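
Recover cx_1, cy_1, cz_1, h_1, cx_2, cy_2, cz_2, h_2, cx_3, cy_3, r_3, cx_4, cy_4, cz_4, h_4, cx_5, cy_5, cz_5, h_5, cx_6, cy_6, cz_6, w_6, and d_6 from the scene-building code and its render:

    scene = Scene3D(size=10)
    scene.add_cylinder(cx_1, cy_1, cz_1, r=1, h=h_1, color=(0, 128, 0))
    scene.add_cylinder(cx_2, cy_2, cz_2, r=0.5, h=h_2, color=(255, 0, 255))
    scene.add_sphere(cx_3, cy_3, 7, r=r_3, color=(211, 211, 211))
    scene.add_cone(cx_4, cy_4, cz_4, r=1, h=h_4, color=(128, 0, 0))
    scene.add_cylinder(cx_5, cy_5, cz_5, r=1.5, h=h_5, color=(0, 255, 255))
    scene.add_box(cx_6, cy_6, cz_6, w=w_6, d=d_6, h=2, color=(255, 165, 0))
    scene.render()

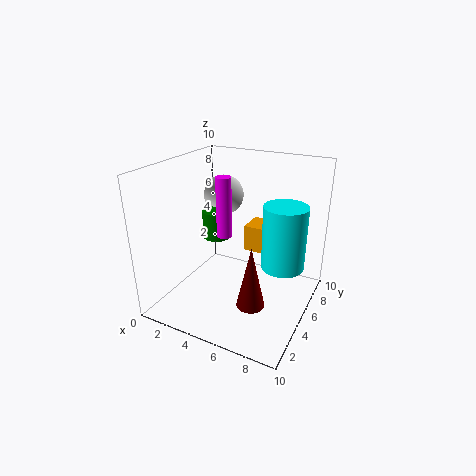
cx_1 = 3, cy_1 = 5.5, cz_1 = 4.5, h_1 = 2, cx_2 = 4.5, cy_2 = 4, cz_2 = 5.5, h_2 = 4, cx_3 = 2.5, cy_3 = 7.5, r_3 = 1.5, cx_4 = 6.5, cy_4 = 4, cz_4 = 0.5, h_4 = 4.5, cx_5 = 8, cy_5 = 6, cz_5 = 3, h_5 = 4.5, cx_6 = 4.5, cy_6 = 7, cz_6 = 3, w_6 = 1.5, d_6 = 2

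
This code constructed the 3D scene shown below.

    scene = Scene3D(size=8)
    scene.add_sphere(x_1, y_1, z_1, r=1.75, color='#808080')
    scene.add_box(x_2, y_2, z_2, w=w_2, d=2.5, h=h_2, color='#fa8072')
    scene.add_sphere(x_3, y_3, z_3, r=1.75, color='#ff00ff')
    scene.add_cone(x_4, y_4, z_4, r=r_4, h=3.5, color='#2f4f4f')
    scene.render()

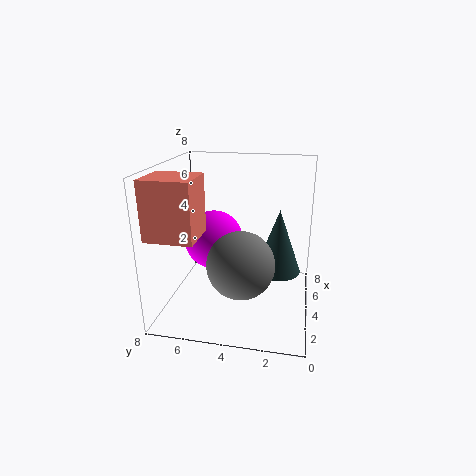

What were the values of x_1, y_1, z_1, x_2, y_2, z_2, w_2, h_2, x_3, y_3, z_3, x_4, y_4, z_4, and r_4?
x_1 = 2.25
y_1 = 3.5
z_1 = 3.25
x_2 = 0.75
y_2 = 5.5
z_2 = 4.75
w_2 = 2.25
h_2 = 3
x_3 = 5.25
y_3 = 5.75
z_3 = 3.25
x_4 = 4
y_4 = 1.75
z_4 = 2.25
r_4 = 1.25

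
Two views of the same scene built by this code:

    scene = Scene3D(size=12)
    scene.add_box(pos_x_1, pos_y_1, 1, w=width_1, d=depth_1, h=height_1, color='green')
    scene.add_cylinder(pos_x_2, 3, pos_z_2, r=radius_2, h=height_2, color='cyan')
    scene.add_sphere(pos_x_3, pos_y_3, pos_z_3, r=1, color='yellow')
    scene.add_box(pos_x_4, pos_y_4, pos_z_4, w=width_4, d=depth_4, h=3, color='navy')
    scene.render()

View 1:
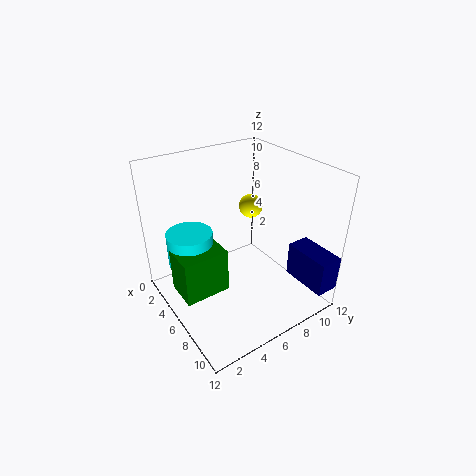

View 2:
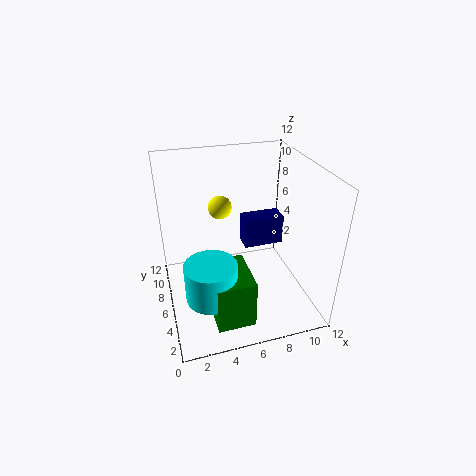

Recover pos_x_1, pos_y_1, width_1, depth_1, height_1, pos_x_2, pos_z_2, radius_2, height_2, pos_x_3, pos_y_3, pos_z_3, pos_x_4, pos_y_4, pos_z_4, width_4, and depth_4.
pos_x_1 = 3; pos_y_1 = 1; width_1 = 3; depth_1 = 4; height_1 = 4; pos_x_2 = 3; pos_z_2 = 3; radius_2 = 2; height_2 = 3; pos_x_3 = 5; pos_y_3 = 8; pos_z_3 = 8; pos_x_4 = 8; pos_y_4 = 10; pos_z_4 = 2; width_4 = 4; depth_4 = 2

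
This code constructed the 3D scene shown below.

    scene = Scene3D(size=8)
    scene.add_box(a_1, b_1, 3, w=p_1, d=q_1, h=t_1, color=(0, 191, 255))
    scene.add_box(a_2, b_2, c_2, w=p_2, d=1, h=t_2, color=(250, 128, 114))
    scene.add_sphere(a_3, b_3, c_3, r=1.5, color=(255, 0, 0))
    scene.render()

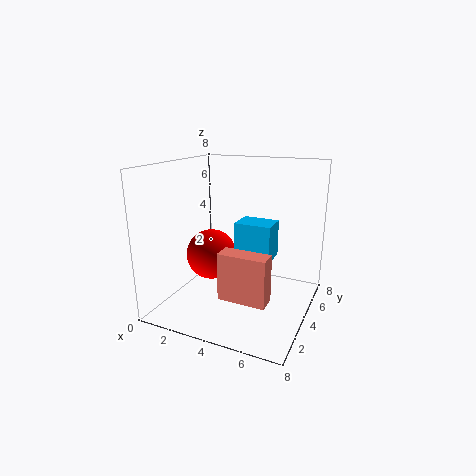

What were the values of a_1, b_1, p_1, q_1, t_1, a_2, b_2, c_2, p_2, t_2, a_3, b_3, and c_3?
a_1 = 4; b_1 = 3.5; p_1 = 2; q_1 = 1.5; t_1 = 2; a_2 = 4; b_2 = 1.5; c_2 = 1.5; p_2 = 2.5; t_2 = 2.5; a_3 = 2; b_3 = 4.5; c_3 = 2.5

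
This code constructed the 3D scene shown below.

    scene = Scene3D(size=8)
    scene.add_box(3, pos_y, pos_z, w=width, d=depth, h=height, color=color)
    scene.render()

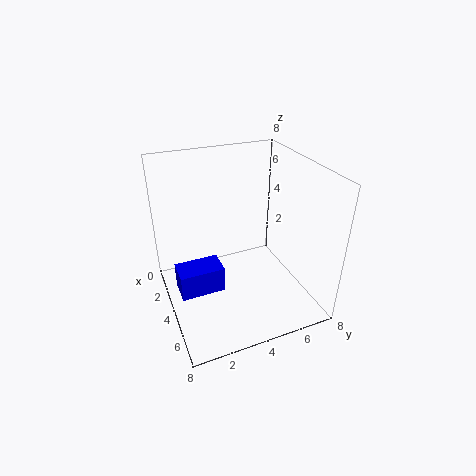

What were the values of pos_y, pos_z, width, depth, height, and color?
pos_y = 0.5, pos_z = 1, width = 1.5, depth = 2.5, height = 1.5, color = 'blue'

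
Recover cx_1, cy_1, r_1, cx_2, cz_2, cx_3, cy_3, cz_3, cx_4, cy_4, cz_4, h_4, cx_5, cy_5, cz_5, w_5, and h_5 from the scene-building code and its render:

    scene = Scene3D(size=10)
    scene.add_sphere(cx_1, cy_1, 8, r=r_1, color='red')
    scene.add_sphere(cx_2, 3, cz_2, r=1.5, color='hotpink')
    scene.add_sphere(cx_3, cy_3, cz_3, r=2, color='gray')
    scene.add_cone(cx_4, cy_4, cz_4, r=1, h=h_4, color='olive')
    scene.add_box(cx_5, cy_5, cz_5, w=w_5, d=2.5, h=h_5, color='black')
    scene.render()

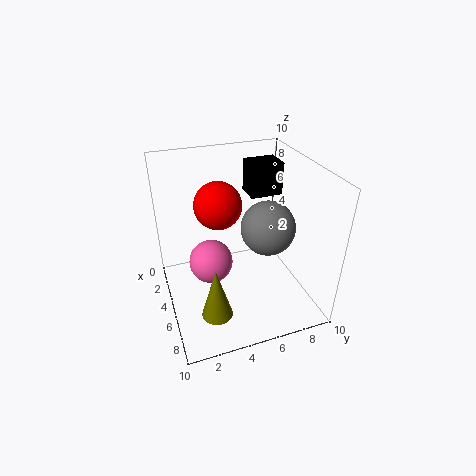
cx_1 = 5.5; cy_1 = 3.5; r_1 = 1.5; cx_2 = 5; cz_2 = 3.5; cx_3 = 4.5; cy_3 = 7.5; cz_3 = 5; cx_4 = 8; cy_4 = 2.5; cz_4 = 1.5; h_4 = 3.5; cx_5 = 0.5; cy_5 = 7; cz_5 = 6.5; w_5 = 2; h_5 = 2.5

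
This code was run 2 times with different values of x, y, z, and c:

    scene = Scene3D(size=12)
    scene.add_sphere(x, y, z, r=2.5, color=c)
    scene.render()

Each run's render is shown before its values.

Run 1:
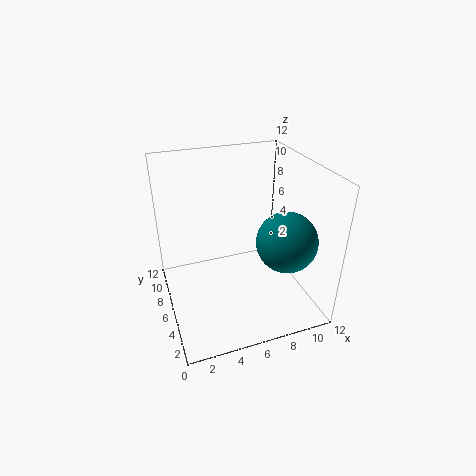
x = 9.5
y = 4
z = 6
c = 'teal'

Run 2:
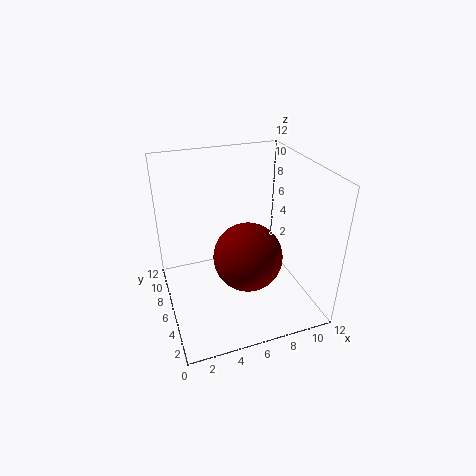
x = 5.5
y = 2.5
z = 6.5
c = 'maroon'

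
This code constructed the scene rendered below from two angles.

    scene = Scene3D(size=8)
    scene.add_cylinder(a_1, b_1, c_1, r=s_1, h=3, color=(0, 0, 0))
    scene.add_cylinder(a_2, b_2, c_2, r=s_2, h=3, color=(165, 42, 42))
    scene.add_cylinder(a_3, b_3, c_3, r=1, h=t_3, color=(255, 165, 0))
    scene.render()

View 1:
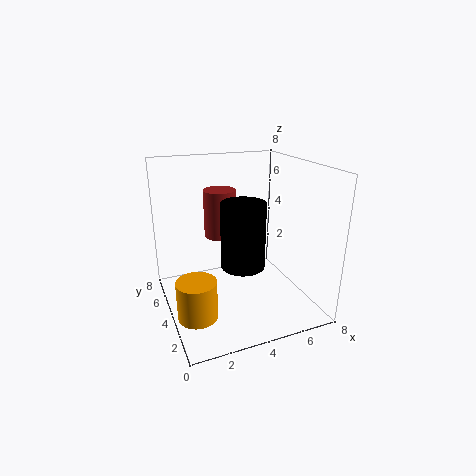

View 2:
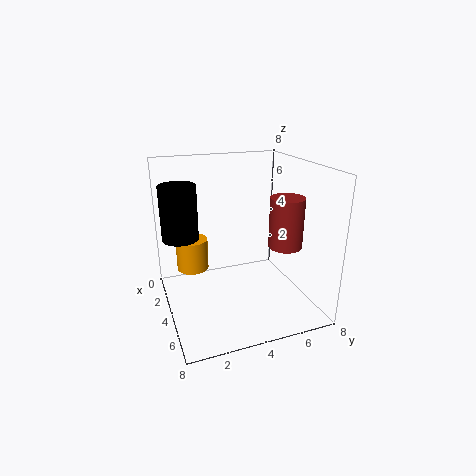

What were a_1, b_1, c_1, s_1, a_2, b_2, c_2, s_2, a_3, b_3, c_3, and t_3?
a_1 = 3; b_1 = 1; c_1 = 4; s_1 = 1; a_2 = 4; b_2 = 7; c_2 = 3; s_2 = 1; a_3 = 1; b_3 = 2; c_3 = 1; t_3 = 2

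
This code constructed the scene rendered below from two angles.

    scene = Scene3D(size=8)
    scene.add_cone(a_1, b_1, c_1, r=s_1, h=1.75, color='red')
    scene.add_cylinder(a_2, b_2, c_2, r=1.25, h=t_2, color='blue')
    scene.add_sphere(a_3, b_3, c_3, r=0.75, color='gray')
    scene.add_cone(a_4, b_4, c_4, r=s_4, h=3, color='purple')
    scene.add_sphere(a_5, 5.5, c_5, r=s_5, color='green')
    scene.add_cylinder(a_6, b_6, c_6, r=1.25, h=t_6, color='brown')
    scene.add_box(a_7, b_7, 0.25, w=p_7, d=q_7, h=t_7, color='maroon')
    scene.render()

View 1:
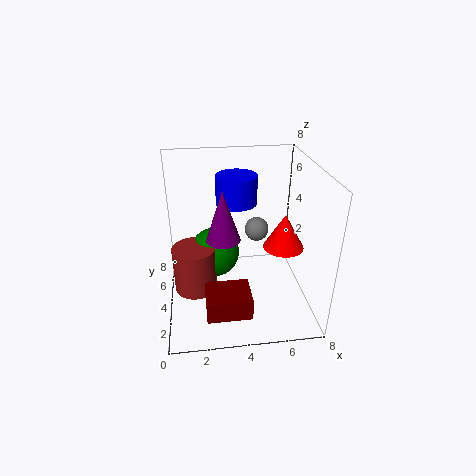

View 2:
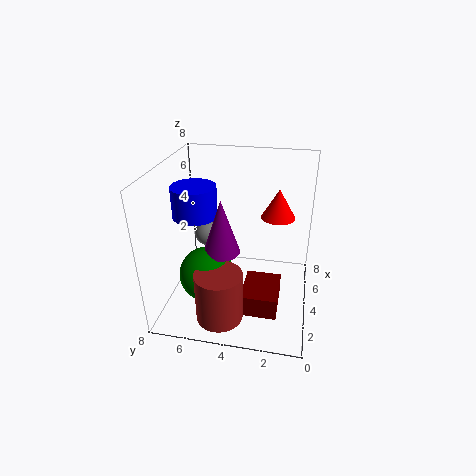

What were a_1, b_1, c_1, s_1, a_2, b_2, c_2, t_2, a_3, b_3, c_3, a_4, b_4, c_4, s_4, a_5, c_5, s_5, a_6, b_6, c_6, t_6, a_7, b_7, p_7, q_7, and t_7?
a_1 = 6; b_1 = 2; c_1 = 4.5; s_1 = 1; a_2 = 4.25; b_2 = 6.5; c_2 = 5; t_2 = 1.75; a_3 = 5.5; b_3 = 6.25; c_3 = 3.25; a_4 = 3.25; b_4 = 4.75; c_4 = 3.5; s_4 = 1; a_5 = 2.75; c_5 = 2.25; s_5 = 1.5; a_6 = 1.5; b_6 = 4.5; c_6 = 0.5; t_6 = 2.75; a_7 = 2; b_7 = 1.5; p_7 = 2.5; q_7 = 2; t_7 = 1.25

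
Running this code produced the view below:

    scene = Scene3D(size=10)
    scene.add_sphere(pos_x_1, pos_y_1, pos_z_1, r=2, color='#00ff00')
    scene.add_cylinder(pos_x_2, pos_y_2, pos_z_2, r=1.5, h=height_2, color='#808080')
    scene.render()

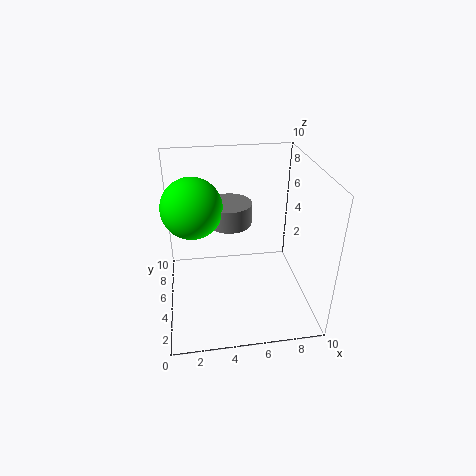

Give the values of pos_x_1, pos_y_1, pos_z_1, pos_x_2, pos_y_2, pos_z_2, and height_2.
pos_x_1 = 2
pos_y_1 = 5
pos_z_1 = 7.5
pos_x_2 = 4.5
pos_y_2 = 5.5
pos_z_2 = 6
height_2 = 1.5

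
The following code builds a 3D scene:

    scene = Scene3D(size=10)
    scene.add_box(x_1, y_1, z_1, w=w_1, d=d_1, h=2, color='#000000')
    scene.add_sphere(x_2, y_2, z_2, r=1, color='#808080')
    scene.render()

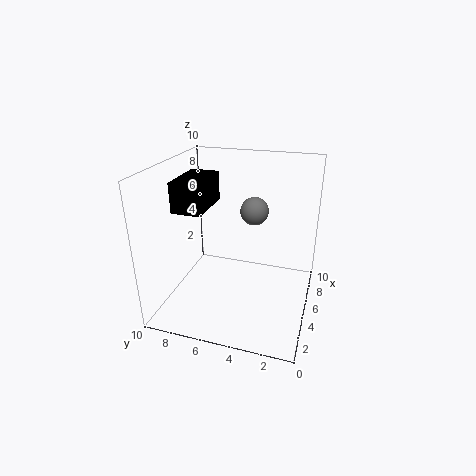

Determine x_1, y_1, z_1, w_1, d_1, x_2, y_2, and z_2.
x_1 = 2.75; y_1 = 6.75; z_1 = 7.25; w_1 = 3.5; d_1 = 2; x_2 = 6.5; y_2 = 4.25; z_2 = 6.5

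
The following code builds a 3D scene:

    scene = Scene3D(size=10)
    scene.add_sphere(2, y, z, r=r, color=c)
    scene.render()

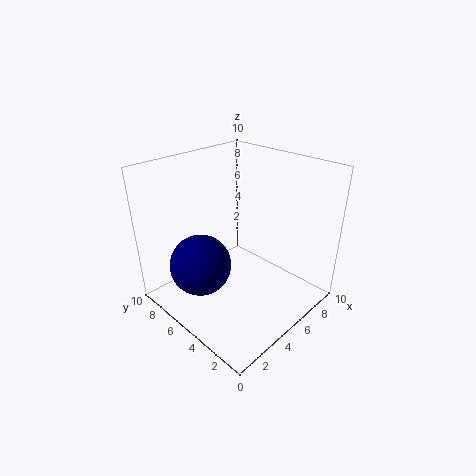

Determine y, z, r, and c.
y = 5.5, z = 4, r = 2, c = 'navy'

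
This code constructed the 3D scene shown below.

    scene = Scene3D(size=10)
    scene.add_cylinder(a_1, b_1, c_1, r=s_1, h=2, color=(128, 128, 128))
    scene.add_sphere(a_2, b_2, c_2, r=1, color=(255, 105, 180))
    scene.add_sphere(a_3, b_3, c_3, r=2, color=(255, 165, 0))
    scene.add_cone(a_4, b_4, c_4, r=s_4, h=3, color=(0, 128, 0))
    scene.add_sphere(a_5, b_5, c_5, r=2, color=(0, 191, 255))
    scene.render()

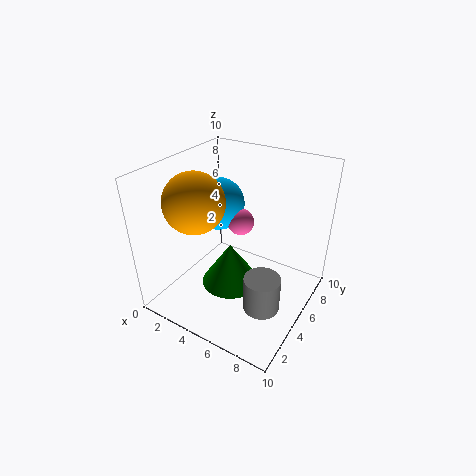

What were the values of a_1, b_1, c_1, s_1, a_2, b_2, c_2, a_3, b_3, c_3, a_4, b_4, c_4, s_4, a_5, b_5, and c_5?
a_1 = 9, b_1 = 1, c_1 = 4, s_1 = 1, a_2 = 4, b_2 = 7, c_2 = 5, a_3 = 3, b_3 = 3, c_3 = 8, a_4 = 5, b_4 = 4, c_4 = 2, s_4 = 2, a_5 = 2, b_5 = 7, c_5 = 6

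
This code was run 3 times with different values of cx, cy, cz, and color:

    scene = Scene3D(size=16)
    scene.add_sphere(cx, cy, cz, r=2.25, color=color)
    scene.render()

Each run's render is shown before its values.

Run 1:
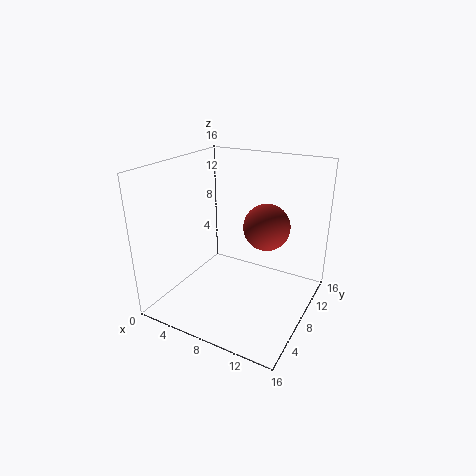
cx = 12.25, cy = 6, cz = 11, color = 'brown'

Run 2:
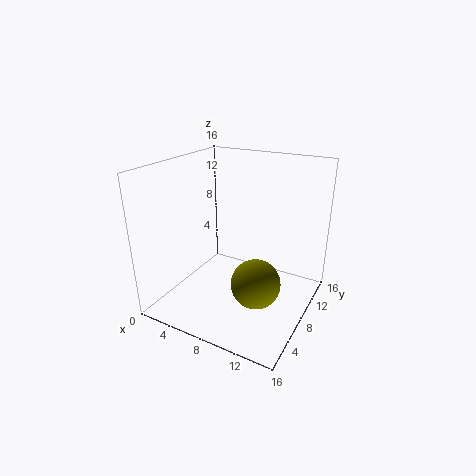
cx = 13, cy = 2.25, cz = 7, color = 'olive'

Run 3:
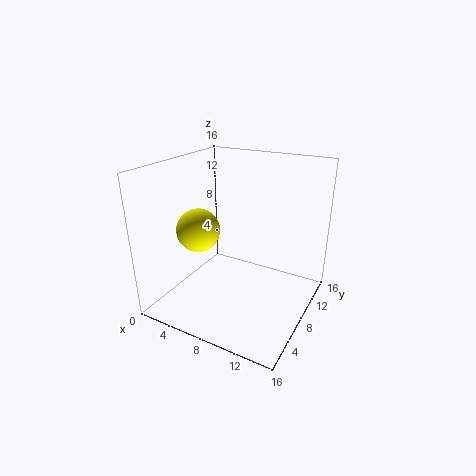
cx = 5.25, cy = 4.5, cz = 9.75, color = 'yellow'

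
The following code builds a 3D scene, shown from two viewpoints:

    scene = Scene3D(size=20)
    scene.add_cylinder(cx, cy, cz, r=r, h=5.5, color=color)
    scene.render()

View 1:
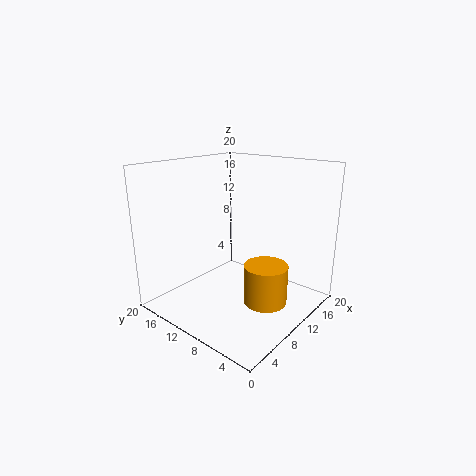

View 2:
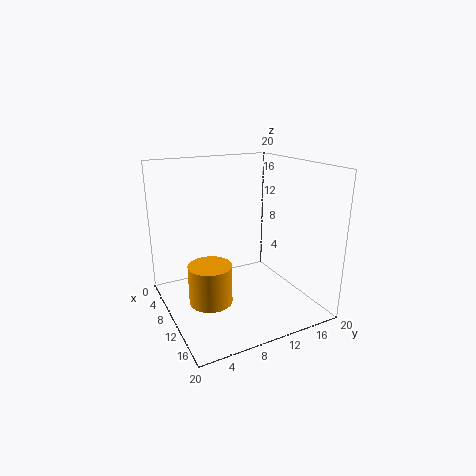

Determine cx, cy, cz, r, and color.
cx = 10.5, cy = 5.5, cz = 1.5, r = 3, color = 'orange'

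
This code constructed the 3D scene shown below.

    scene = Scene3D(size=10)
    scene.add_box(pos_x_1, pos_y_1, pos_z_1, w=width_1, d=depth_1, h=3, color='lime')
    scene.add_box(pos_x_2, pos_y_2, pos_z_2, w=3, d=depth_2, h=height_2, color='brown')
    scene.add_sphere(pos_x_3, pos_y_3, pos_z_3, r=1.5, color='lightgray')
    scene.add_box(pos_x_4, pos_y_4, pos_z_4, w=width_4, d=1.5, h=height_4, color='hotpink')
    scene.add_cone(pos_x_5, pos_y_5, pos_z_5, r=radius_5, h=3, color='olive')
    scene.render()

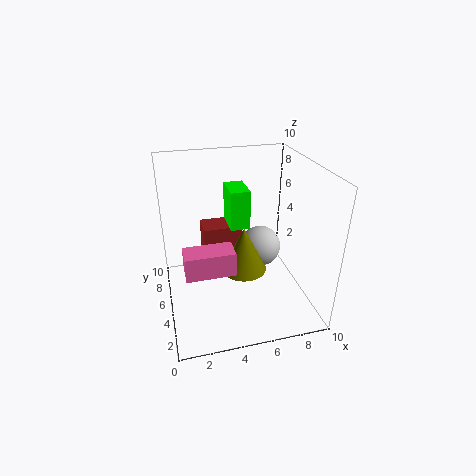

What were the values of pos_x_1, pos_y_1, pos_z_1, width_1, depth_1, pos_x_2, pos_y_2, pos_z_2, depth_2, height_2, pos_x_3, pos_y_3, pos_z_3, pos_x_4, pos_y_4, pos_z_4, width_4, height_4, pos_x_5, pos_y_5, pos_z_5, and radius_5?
pos_x_1 = 5; pos_y_1 = 7; pos_z_1 = 4.5; width_1 = 1.5; depth_1 = 2.5; pos_x_2 = 3; pos_y_2 = 7.5; pos_z_2 = 1; depth_2 = 2; height_2 = 3.5; pos_x_3 = 7; pos_y_3 = 6; pos_z_3 = 3.5; pos_x_4 = 1; pos_y_4 = 1.5; pos_z_4 = 4.5; width_4 = 3; height_4 = 1.5; pos_x_5 = 5; pos_y_5 = 3.5; pos_z_5 = 3.5; radius_5 = 1.5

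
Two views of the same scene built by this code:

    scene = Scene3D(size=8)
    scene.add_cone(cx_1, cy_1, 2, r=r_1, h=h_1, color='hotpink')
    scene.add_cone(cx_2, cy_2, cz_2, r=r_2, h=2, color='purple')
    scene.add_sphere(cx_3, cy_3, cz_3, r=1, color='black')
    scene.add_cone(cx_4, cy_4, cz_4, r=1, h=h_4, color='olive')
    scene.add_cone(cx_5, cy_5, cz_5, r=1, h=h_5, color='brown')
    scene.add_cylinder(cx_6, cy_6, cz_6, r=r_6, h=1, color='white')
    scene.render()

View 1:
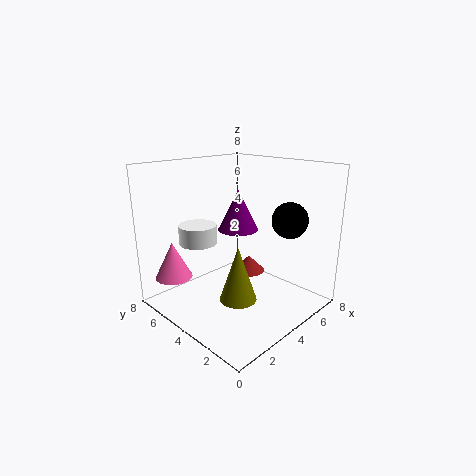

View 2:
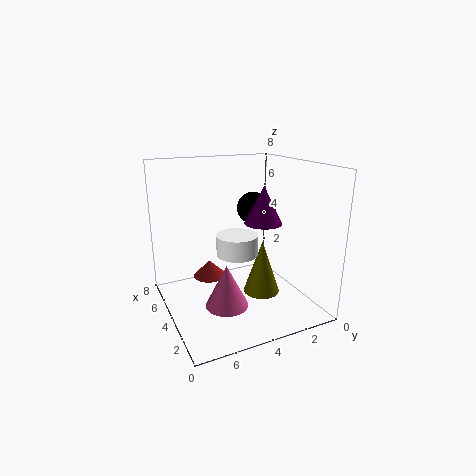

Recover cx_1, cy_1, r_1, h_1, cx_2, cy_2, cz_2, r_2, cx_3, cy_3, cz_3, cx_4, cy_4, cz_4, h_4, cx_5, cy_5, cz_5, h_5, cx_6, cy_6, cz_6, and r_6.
cx_1 = 1, cy_1 = 6, r_1 = 1, h_1 = 2, cx_2 = 3, cy_2 = 3, cz_2 = 5, r_2 = 1, cx_3 = 6, cy_3 = 2, cz_3 = 5, cx_4 = 3, cy_4 = 3, cz_4 = 1, h_4 = 3, cx_5 = 6, cy_5 = 5, cz_5 = 1, h_5 = 1, cx_6 = 2, cy_6 = 5, cz_6 = 4, r_6 = 1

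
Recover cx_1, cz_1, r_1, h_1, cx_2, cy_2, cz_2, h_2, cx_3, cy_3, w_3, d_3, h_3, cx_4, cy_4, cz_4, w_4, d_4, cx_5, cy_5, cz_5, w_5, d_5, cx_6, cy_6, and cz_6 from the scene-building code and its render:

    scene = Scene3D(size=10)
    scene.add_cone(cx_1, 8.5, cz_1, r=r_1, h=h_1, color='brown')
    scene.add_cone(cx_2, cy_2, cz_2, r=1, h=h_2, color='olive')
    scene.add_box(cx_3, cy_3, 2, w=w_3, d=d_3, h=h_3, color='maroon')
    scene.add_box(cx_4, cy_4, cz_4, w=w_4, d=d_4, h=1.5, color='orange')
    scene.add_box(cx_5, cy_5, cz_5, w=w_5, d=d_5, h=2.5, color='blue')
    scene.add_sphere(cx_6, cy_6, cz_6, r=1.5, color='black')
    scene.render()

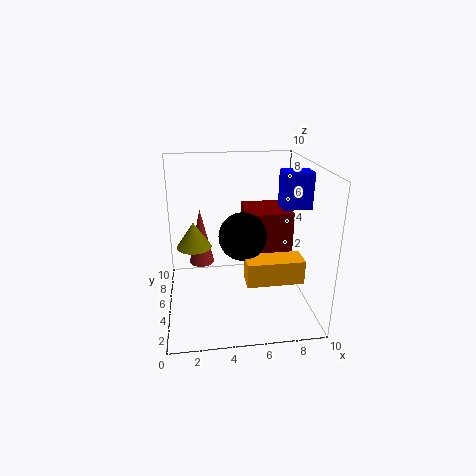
cx_1 = 2.5; cz_1 = 1.5; r_1 = 1; h_1 = 4.5; cx_2 = 2; cy_2 = 2; cz_2 = 6; h_2 = 1.5; cx_3 = 6; cy_3 = 6.5; w_3 = 3.5; d_3 = 3.5; h_3 = 4; cx_4 = 5; cy_4 = 1; cz_4 = 3.5; w_4 = 3.5; d_4 = 1.5; cx_5 = 8; cy_5 = 4.5; cz_5 = 7; w_5 = 2; d_5 = 1.5; cx_6 = 5; cy_6 = 3; cz_6 = 6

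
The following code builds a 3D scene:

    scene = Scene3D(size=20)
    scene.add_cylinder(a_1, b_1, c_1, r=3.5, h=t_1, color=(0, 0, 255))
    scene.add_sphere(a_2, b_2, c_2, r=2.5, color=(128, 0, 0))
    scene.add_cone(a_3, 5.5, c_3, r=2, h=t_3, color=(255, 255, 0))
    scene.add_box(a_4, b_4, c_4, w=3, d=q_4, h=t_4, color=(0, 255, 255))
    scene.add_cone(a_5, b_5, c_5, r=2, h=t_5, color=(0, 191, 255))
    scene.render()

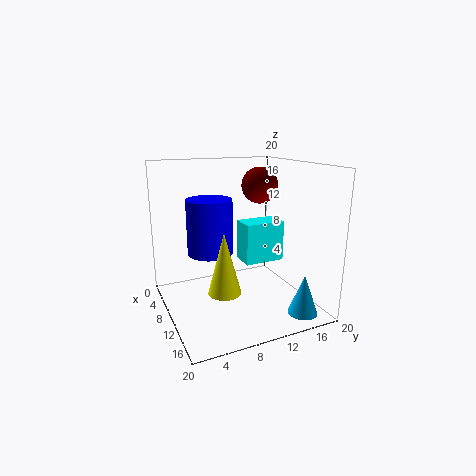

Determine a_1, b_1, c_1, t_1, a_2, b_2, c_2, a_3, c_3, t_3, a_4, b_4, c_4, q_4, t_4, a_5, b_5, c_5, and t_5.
a_1 = 4
b_1 = 8
c_1 = 6
t_1 = 8.5
a_2 = 9.5
b_2 = 13.5
c_2 = 17
a_3 = 16
c_3 = 5.5
t_3 = 7.5
a_4 = 13
b_4 = 8.5
c_4 = 8.5
q_4 = 5
t_4 = 5
a_5 = 17
b_5 = 16.5
c_5 = 0.5
t_5 = 5.5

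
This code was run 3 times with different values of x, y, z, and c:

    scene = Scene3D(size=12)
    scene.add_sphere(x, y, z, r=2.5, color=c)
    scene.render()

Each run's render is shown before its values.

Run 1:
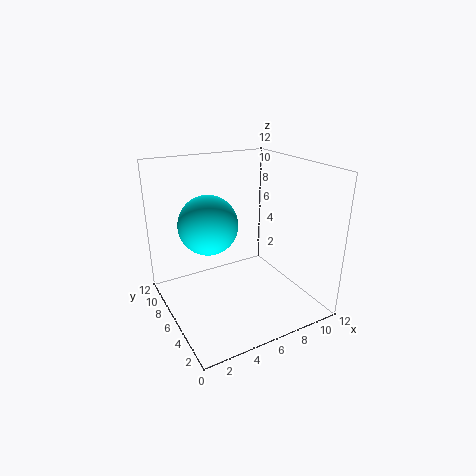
x = 4
y = 7.5
z = 7
c = 'cyan'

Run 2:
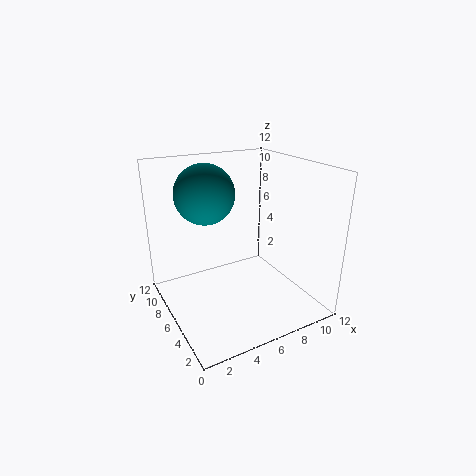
x = 4
y = 8
z = 9.5
c = 'teal'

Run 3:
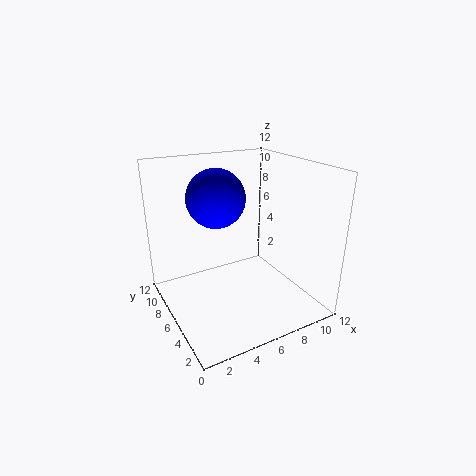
x = 5
y = 8
z = 9
c = 'blue'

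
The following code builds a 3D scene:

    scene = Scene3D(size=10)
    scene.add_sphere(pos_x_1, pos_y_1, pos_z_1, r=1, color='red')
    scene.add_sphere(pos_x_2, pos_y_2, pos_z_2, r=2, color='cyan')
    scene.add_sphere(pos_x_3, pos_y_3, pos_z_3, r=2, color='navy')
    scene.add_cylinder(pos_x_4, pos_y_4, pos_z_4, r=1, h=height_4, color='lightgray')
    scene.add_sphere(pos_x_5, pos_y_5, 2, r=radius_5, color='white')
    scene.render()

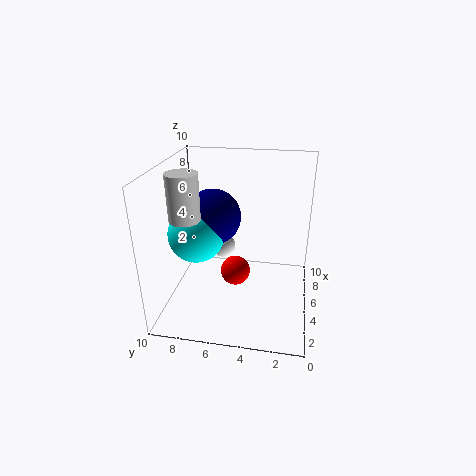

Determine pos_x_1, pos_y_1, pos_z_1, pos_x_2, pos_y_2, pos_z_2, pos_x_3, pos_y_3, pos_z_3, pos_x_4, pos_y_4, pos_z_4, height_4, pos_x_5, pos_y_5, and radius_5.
pos_x_1 = 4
pos_y_1 = 5
pos_z_1 = 3
pos_x_2 = 5
pos_y_2 = 8
pos_z_2 = 5
pos_x_3 = 6
pos_y_3 = 7
pos_z_3 = 6
pos_x_4 = 3
pos_y_4 = 8
pos_z_4 = 7
height_4 = 3
pos_x_5 = 9
pos_y_5 = 7
radius_5 = 1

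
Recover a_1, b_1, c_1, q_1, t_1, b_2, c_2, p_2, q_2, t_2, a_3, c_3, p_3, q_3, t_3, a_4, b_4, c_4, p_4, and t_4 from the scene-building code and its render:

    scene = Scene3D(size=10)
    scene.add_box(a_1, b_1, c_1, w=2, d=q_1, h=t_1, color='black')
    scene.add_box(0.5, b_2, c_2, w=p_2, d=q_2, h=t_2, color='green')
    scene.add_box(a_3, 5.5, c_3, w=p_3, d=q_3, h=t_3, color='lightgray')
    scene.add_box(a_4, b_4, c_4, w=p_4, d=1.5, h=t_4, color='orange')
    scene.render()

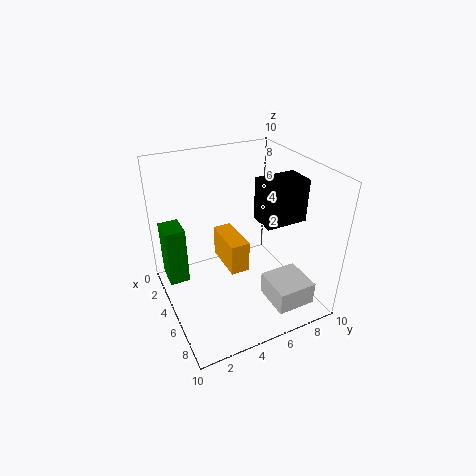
a_1 = 4.5
b_1 = 6.5
c_1 = 6
q_1 = 3
t_1 = 3
b_2 = 0.5
c_2 = 0.5
p_2 = 2
q_2 = 1.5
t_2 = 4.5
a_3 = 7.5
c_3 = 2
p_3 = 2.5
q_3 = 2.5
t_3 = 1.5
a_4 = 0.5
b_4 = 5
c_4 = 1
p_4 = 3.5
t_4 = 2.5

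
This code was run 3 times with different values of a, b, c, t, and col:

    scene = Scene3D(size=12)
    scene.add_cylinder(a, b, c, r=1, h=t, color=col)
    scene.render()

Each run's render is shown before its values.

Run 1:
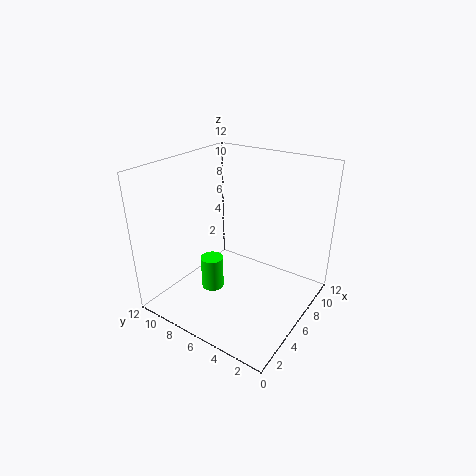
a = 5.5
b = 8.5
c = 0.5
t = 3
col = 'lime'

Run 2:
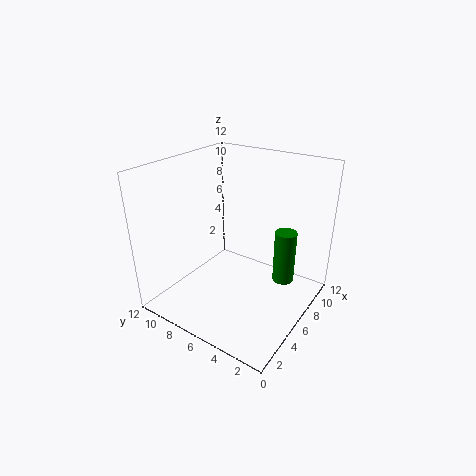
a = 10
b = 3.5
c = 0.5
t = 5
col = 'green'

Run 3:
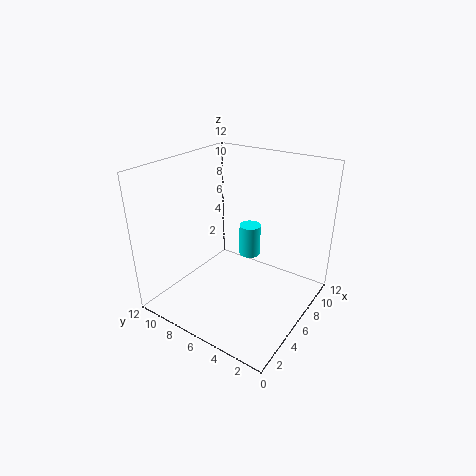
a = 9.5
b = 7
c = 2.5
t = 3
col = 'cyan'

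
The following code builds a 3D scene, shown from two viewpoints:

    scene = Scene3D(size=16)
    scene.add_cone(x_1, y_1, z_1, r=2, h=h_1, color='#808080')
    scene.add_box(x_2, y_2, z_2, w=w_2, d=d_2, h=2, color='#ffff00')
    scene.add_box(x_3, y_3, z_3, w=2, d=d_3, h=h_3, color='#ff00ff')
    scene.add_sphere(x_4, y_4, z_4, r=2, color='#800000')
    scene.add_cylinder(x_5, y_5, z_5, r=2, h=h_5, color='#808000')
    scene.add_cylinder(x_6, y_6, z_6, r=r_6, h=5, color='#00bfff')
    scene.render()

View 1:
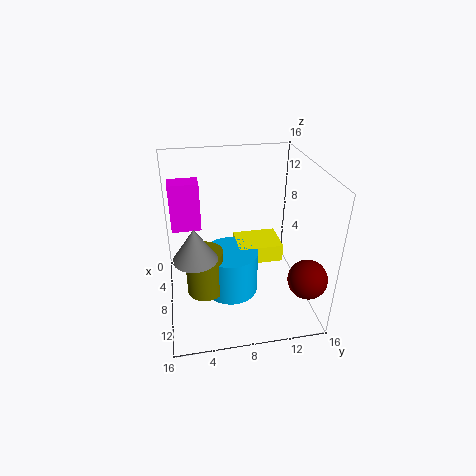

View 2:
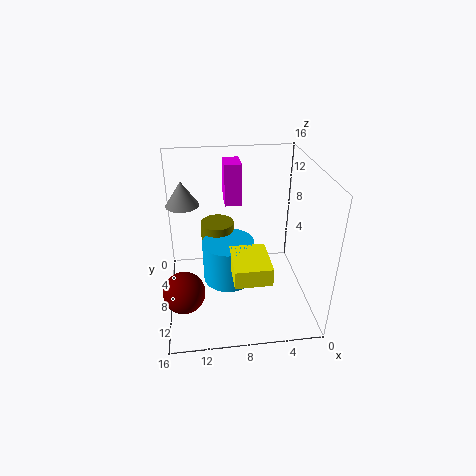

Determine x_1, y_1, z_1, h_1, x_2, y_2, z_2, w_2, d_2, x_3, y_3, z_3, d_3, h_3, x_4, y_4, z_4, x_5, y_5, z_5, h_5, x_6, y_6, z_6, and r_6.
x_1 = 14
y_1 = 3
z_1 = 10
h_1 = 3
x_2 = 5
y_2 = 8
z_2 = 5
w_2 = 4
d_2 = 5
x_3 = 7
y_3 = 1
z_3 = 10
d_3 = 3
h_3 = 5
x_4 = 14
y_4 = 14
z_4 = 6
x_5 = 10
y_5 = 4
z_5 = 3
h_5 = 5
x_6 = 9
y_6 = 7
z_6 = 2
r_6 = 3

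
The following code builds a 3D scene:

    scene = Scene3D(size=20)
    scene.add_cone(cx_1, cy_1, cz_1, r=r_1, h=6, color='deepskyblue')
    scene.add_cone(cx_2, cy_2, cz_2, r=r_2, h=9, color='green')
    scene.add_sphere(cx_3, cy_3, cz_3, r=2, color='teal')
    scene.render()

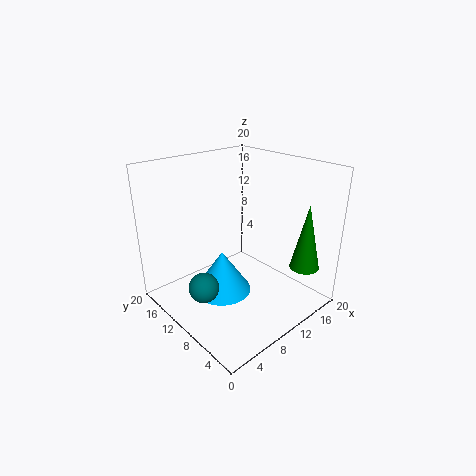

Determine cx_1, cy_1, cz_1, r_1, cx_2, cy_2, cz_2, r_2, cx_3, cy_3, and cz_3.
cx_1 = 7.5
cy_1 = 10.5
cz_1 = 2.5
r_1 = 4
cx_2 = 15.5
cy_2 = 2.5
cz_2 = 6.5
r_2 = 2
cx_3 = 3.5
cy_3 = 9.5
cz_3 = 5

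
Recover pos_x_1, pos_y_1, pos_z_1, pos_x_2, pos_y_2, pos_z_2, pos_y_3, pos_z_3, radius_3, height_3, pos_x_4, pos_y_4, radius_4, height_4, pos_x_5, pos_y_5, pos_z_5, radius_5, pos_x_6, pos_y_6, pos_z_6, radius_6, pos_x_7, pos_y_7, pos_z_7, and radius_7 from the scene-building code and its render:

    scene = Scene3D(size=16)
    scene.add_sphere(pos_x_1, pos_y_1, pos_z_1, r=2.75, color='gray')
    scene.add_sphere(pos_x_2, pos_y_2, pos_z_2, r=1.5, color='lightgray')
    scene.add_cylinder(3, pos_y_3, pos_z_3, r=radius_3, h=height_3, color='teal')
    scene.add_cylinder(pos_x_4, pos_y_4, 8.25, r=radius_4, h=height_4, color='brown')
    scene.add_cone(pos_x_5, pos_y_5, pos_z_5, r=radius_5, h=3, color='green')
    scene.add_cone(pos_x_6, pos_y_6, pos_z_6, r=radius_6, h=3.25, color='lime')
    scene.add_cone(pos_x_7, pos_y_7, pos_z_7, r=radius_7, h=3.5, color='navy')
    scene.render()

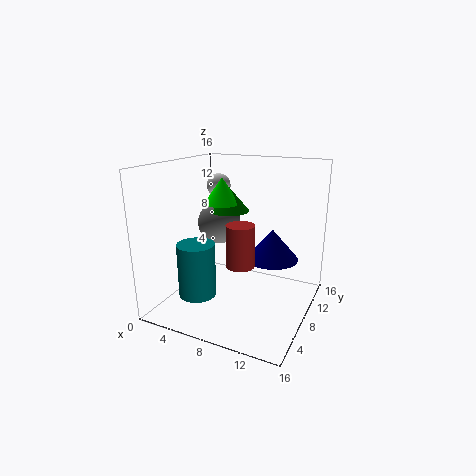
pos_x_1 = 3; pos_y_1 = 12.75; pos_z_1 = 7.75; pos_x_2 = 2.75; pos_y_2 = 13.25; pos_z_2 = 12.5; pos_y_3 = 7; pos_z_3 = 0.25; radius_3 = 2.25; height_3 = 6.5; pos_x_4 = 11.5; pos_y_4 = 1.25; radius_4 = 1.25; height_4 = 3.75; pos_x_5 = 4.5; pos_y_5 = 12.75; pos_z_5 = 9.5; radius_5 = 2.5; pos_x_6 = 3.75; pos_y_6 = 12.25; pos_z_6 = 10.5; radius_6 = 2.25; pos_x_7 = 11.25; pos_y_7 = 10.25; pos_z_7 = 5.25; radius_7 = 3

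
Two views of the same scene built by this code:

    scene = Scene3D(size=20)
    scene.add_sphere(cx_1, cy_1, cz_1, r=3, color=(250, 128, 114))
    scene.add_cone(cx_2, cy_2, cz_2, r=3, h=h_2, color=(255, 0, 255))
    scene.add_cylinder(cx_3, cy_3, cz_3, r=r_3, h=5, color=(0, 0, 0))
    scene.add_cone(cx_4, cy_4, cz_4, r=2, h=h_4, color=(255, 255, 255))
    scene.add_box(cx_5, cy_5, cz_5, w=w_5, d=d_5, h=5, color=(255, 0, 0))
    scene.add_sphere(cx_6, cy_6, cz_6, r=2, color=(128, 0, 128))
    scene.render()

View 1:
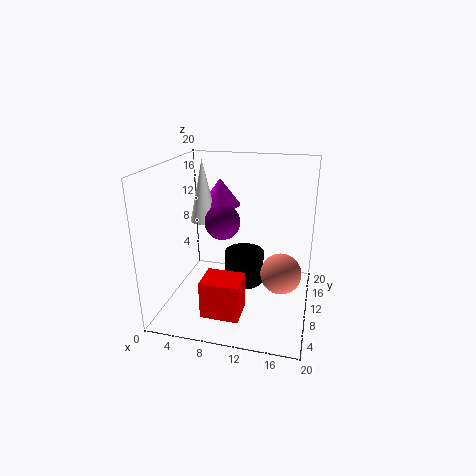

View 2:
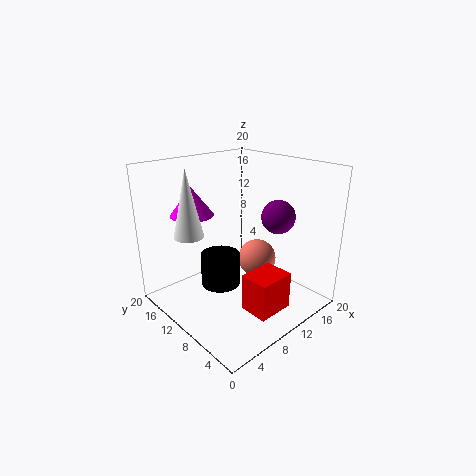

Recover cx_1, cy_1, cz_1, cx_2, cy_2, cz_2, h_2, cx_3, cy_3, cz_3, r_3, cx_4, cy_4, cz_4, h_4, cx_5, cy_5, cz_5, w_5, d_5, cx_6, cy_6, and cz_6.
cx_1 = 16; cy_1 = 12; cz_1 = 4; cx_2 = 6; cy_2 = 15; cz_2 = 13; h_2 = 4; cx_3 = 10; cy_3 = 14; cz_3 = 1; r_3 = 3; cx_4 = 4; cy_4 = 13; cz_4 = 11; h_4 = 9; cx_5 = 7; cy_5 = 2; cz_5 = 2; w_5 = 5; d_5 = 4; cx_6 = 10; cy_6 = 3; cz_6 = 15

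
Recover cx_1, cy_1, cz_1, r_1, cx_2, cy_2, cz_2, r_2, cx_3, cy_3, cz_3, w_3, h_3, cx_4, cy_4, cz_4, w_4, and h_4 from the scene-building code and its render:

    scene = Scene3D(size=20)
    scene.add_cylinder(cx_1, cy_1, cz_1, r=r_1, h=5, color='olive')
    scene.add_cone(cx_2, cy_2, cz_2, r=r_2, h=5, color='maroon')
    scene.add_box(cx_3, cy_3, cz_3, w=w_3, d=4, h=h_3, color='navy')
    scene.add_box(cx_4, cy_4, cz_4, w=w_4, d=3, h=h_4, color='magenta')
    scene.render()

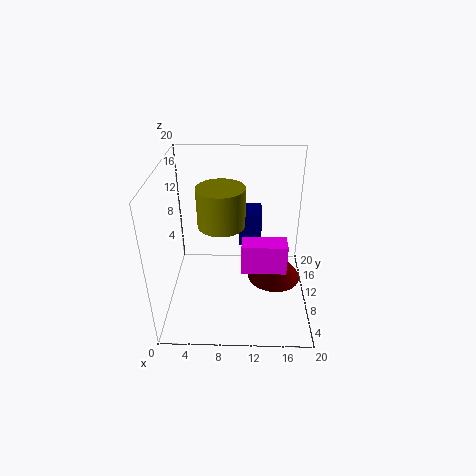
cx_1 = 8
cy_1 = 7.5
cz_1 = 13.5
r_1 = 3
cx_2 = 15.5
cy_2 = 12
cz_2 = 2
r_2 = 4
cx_3 = 10
cy_3 = 15
cz_3 = 5.5
w_3 = 3.5
h_3 = 5.5
cx_4 = 10.5
cy_4 = 9
cz_4 = 4.5
w_4 = 6.5
h_4 = 4.5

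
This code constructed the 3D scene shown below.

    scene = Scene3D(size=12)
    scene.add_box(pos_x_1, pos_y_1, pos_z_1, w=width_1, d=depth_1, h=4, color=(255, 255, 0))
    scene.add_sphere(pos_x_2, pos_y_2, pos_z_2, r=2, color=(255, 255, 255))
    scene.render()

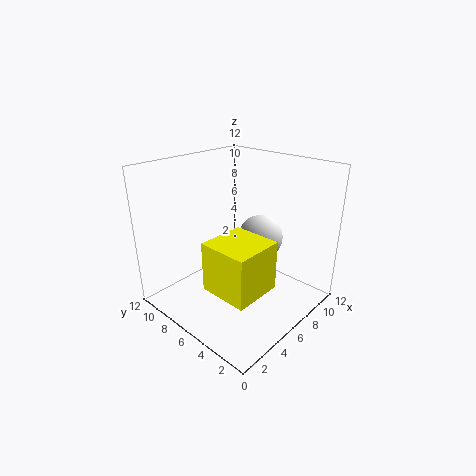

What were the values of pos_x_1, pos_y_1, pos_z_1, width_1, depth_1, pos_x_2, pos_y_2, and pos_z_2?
pos_x_1 = 2; pos_y_1 = 2; pos_z_1 = 3; width_1 = 4; depth_1 = 4; pos_x_2 = 9; pos_y_2 = 6; pos_z_2 = 5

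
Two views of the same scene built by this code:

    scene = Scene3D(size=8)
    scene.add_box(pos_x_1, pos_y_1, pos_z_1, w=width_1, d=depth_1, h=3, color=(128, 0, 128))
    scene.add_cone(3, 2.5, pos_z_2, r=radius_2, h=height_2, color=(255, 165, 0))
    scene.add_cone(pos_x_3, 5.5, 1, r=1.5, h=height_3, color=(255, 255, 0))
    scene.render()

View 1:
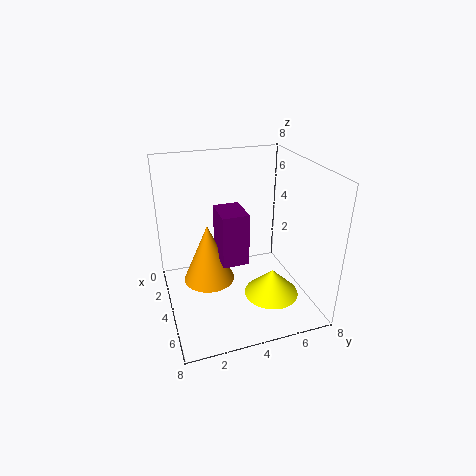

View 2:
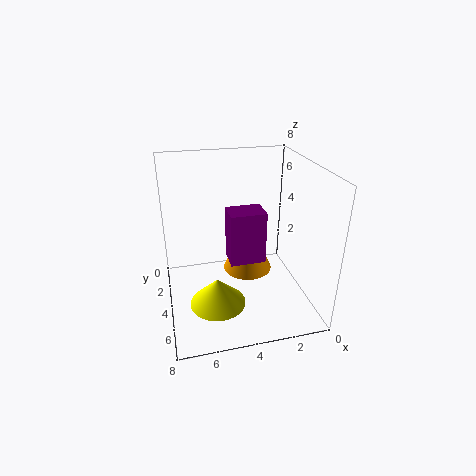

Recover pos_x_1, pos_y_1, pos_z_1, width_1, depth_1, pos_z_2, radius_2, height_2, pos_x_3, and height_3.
pos_x_1 = 2.5, pos_y_1 = 3, pos_z_1 = 2.5, width_1 = 2, depth_1 = 1.5, pos_z_2 = 1, radius_2 = 1.5, height_2 = 3.5, pos_x_3 = 5.5, height_3 = 1.5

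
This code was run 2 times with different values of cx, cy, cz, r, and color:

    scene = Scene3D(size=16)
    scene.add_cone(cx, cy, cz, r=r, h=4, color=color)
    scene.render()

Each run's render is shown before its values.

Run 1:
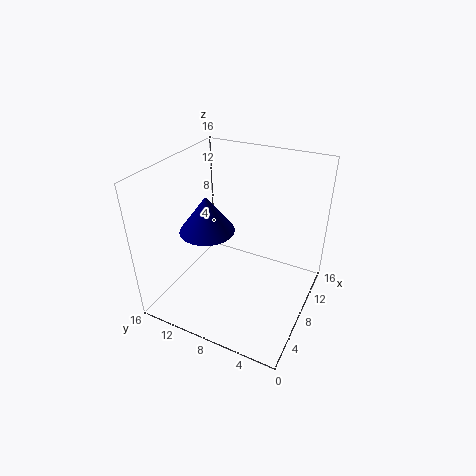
cx = 6.5
cy = 11
cz = 9
r = 3
color = 'navy'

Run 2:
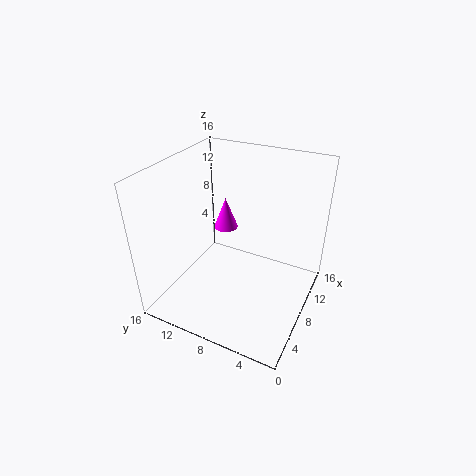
cx = 12.5
cy = 12
cz = 6
r = 1.5
color = 'magenta'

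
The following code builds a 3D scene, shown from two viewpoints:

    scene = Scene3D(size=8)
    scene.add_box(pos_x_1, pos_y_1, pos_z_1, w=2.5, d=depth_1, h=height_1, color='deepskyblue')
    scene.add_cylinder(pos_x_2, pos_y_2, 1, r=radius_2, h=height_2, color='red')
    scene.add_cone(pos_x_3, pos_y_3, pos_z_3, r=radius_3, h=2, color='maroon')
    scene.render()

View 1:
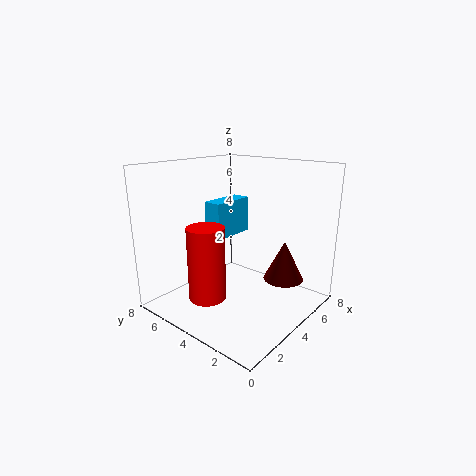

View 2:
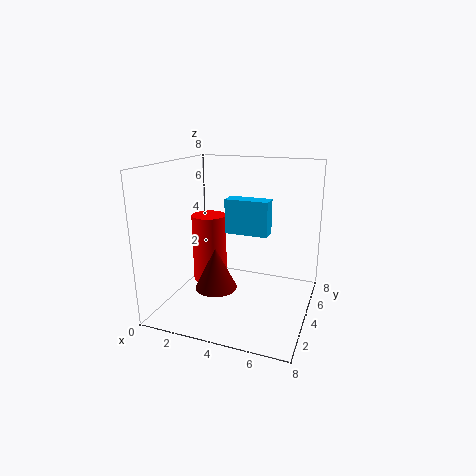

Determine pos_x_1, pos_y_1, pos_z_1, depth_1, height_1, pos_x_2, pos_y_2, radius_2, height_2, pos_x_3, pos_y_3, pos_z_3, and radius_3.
pos_x_1 = 3
pos_y_1 = 4.5
pos_z_1 = 4
depth_1 = 1
height_1 = 2
pos_x_2 = 2
pos_y_2 = 4.5
radius_2 = 1
height_2 = 4
pos_x_3 = 4
pos_y_3 = 1
pos_z_3 = 2.5
radius_3 = 1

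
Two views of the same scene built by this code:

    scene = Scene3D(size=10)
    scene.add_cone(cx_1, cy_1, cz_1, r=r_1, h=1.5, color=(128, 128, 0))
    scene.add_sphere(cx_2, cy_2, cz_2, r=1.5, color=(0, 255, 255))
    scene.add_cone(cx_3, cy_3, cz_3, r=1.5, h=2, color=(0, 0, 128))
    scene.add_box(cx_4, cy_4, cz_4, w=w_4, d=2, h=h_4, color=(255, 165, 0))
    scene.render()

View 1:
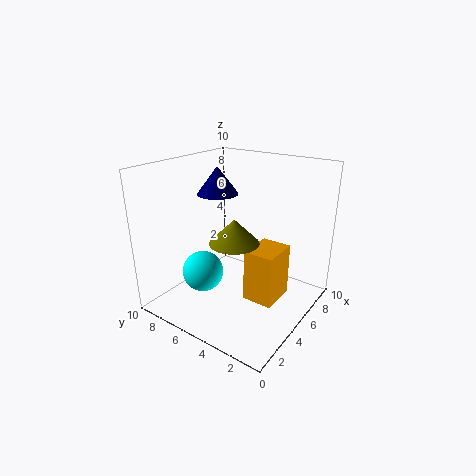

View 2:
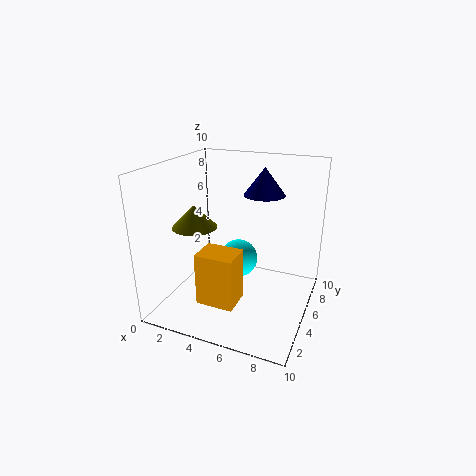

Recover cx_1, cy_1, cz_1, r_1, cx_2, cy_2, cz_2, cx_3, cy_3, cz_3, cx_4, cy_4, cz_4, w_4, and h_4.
cx_1 = 2.5; cy_1 = 3.5; cz_1 = 6; r_1 = 1.5; cx_2 = 4; cy_2 = 7.5; cz_2 = 2; cx_3 = 6; cy_3 = 7.5; cz_3 = 7.5; cx_4 = 3.5; cy_4 = 1.5; cz_4 = 1.5; w_4 = 2.5; h_4 = 3.5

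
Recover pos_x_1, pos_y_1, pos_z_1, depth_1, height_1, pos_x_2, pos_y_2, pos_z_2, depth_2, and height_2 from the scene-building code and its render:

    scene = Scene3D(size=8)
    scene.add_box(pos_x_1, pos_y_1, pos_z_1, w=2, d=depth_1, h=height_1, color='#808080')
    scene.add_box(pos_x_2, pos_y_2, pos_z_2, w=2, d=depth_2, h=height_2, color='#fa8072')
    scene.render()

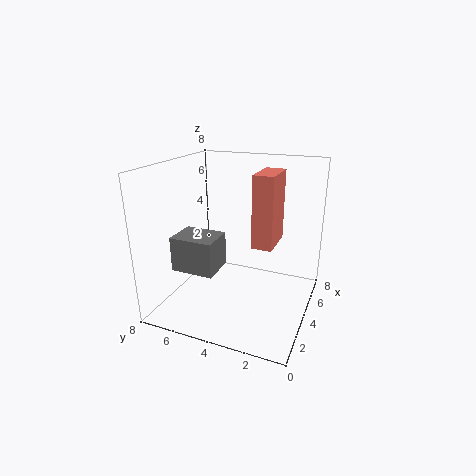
pos_x_1 = 2.5, pos_y_1 = 5, pos_z_1 = 2, depth_1 = 2.5, height_1 = 2, pos_x_2 = 2, pos_y_2 = 1.5, pos_z_2 = 4.5, depth_2 = 1, height_2 = 3.5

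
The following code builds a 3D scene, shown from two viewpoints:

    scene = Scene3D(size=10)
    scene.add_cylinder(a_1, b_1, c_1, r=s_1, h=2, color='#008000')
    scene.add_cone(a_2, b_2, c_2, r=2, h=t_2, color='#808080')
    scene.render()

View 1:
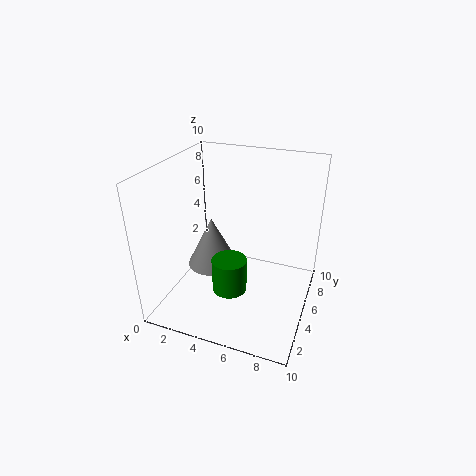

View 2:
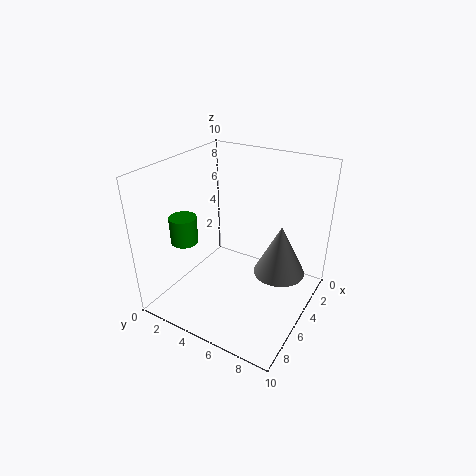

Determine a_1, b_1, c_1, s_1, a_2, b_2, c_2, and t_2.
a_1 = 6; b_1 = 1; c_1 = 4; s_1 = 1; a_2 = 2; b_2 = 7; c_2 = 1; t_2 = 4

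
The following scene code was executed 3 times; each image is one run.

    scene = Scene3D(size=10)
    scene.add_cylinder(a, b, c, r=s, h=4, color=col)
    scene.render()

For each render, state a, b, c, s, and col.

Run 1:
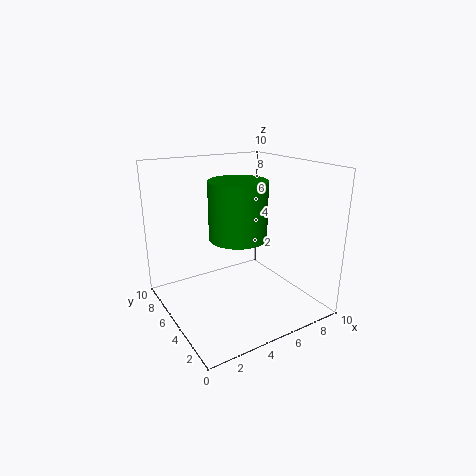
a = 5; b = 5; c = 5; s = 2; col = 'green'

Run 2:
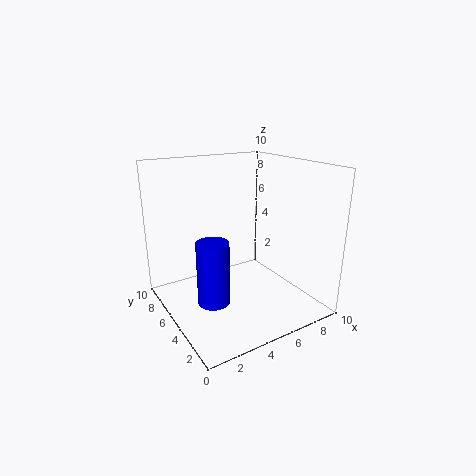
a = 2; b = 3; c = 2; s = 1; col = 'blue'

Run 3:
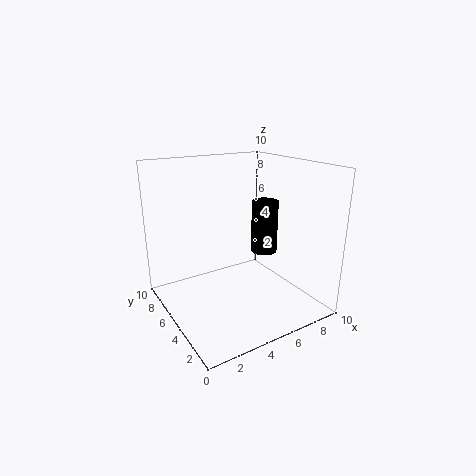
a = 8; b = 6; c = 3; s = 1; col = 'black'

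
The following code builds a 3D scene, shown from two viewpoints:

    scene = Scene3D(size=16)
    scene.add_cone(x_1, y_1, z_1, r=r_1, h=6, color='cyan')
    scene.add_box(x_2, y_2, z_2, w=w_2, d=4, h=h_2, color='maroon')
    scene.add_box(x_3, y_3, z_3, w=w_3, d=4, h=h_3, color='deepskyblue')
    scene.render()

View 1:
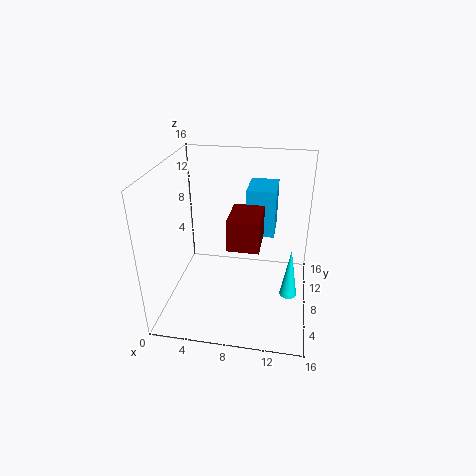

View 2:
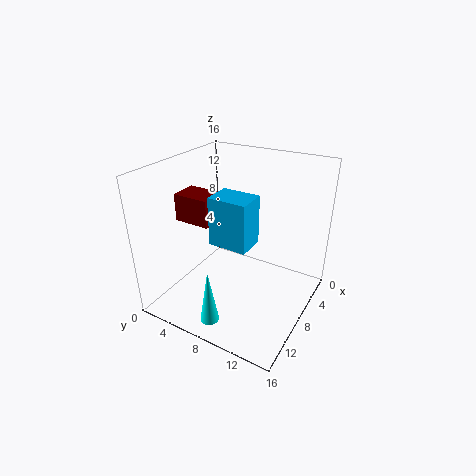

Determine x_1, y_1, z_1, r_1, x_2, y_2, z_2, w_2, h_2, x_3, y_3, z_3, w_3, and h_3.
x_1 = 14; y_1 = 8; z_1 = 1; r_1 = 1; x_2 = 8; y_2 = 2; z_2 = 10; w_2 = 3; h_2 = 3; x_3 = 9; y_3 = 7; z_3 = 9; w_3 = 3; h_3 = 5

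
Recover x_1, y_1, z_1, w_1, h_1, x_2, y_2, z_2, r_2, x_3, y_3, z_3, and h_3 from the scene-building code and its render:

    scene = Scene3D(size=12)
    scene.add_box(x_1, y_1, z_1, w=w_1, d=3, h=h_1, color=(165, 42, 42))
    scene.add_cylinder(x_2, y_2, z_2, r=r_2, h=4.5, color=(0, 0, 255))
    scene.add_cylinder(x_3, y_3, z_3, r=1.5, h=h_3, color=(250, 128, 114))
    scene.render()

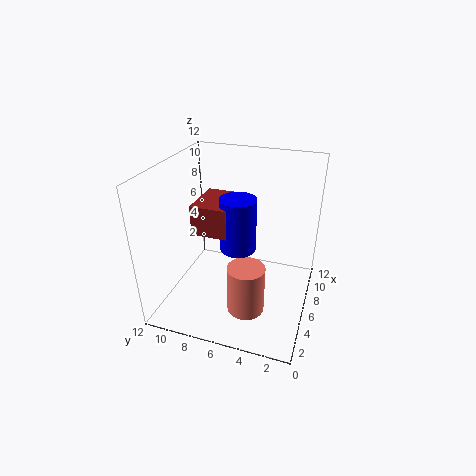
x_1 = 4.5
y_1 = 6.5
z_1 = 6.5
w_1 = 4
h_1 = 2.5
x_2 = 6
y_2 = 6
z_2 = 5
r_2 = 1.5
x_3 = 3.5
y_3 = 4.5
z_3 = 1
h_3 = 4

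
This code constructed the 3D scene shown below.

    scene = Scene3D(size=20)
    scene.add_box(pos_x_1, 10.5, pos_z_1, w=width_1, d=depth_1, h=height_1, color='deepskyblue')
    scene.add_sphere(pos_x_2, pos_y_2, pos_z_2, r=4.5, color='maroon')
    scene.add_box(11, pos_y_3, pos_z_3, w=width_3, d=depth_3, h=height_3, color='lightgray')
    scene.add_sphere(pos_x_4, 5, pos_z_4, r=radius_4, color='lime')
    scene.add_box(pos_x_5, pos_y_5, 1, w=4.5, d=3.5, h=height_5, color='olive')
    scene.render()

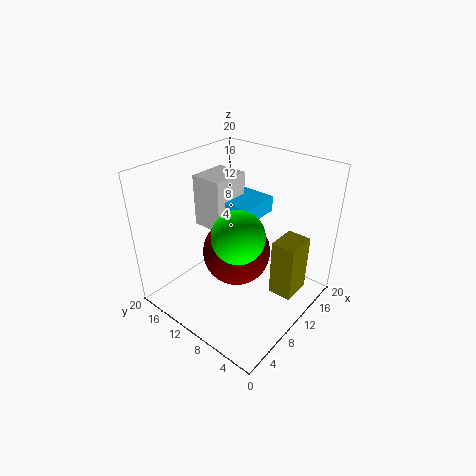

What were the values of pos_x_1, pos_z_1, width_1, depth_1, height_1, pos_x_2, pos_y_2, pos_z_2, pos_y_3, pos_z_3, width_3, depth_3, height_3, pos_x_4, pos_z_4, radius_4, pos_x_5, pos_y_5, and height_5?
pos_x_1 = 12.5
pos_z_1 = 10.5
width_1 = 6.5
depth_1 = 6
height_1 = 2.5
pos_x_2 = 8.5
pos_y_2 = 9
pos_z_2 = 9
pos_y_3 = 14.5
pos_z_3 = 8.5
width_3 = 6
depth_3 = 5
height_3 = 8
pos_x_4 = 4
pos_z_4 = 15
radius_4 = 3
pos_x_5 = 12.5
pos_y_5 = 2.5
height_5 = 8.5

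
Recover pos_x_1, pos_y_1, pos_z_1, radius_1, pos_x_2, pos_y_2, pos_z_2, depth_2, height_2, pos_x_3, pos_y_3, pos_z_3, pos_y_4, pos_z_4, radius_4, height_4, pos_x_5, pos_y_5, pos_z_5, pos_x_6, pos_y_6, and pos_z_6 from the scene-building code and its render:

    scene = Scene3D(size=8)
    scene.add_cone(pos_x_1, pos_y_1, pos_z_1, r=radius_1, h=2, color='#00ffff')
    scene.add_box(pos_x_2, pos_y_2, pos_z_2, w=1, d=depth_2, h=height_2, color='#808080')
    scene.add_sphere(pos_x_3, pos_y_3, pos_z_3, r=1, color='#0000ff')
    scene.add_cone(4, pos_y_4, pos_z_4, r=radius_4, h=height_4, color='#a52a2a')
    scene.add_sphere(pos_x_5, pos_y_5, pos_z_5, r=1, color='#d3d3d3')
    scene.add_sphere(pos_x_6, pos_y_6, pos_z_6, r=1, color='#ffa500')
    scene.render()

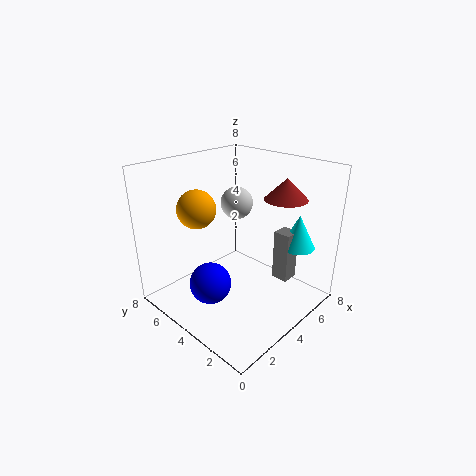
pos_x_1 = 7; pos_y_1 = 2; pos_z_1 = 3; radius_1 = 1; pos_x_2 = 6; pos_y_2 = 2; pos_z_2 = 1; depth_2 = 1; height_2 = 3; pos_x_3 = 1; pos_y_3 = 3; pos_z_3 = 3; pos_y_4 = 1; pos_z_4 = 7; radius_4 = 1; height_4 = 1; pos_x_5 = 6; pos_y_5 = 6; pos_z_5 = 5; pos_x_6 = 2; pos_y_6 = 5; pos_z_6 = 6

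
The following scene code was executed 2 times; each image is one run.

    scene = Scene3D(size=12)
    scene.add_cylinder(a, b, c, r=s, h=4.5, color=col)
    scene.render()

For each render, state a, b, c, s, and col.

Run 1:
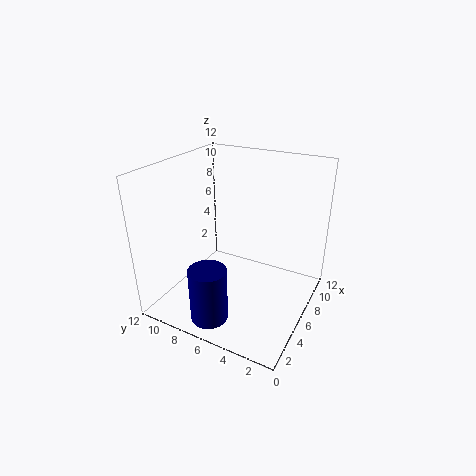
a = 2
b = 6.5
c = 0.5
s = 1.5
col = 'navy'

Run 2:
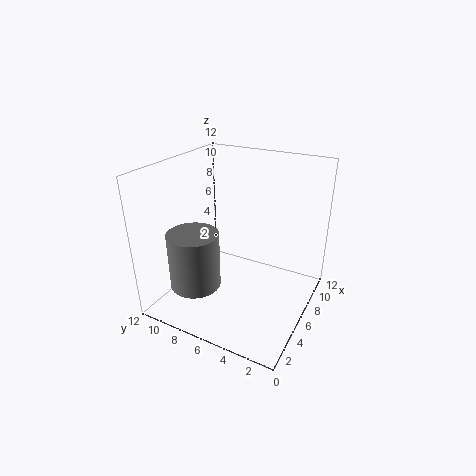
a = 2.5
b = 8
c = 3
s = 2
col = 'gray'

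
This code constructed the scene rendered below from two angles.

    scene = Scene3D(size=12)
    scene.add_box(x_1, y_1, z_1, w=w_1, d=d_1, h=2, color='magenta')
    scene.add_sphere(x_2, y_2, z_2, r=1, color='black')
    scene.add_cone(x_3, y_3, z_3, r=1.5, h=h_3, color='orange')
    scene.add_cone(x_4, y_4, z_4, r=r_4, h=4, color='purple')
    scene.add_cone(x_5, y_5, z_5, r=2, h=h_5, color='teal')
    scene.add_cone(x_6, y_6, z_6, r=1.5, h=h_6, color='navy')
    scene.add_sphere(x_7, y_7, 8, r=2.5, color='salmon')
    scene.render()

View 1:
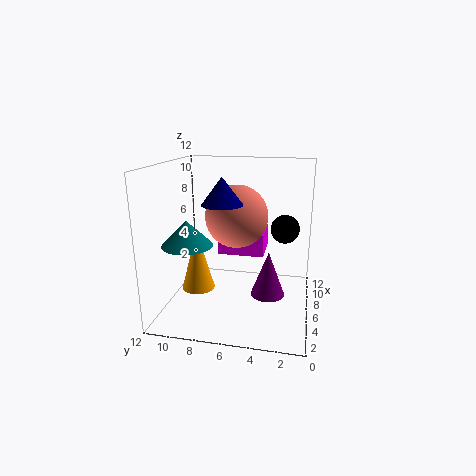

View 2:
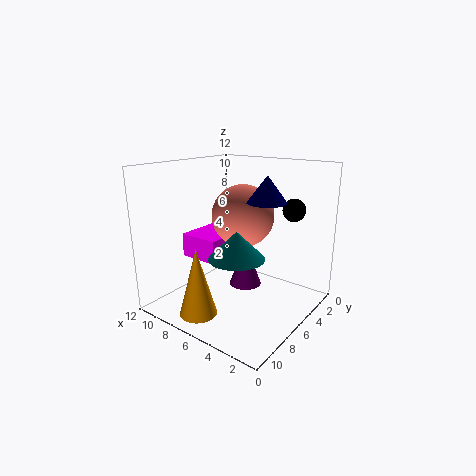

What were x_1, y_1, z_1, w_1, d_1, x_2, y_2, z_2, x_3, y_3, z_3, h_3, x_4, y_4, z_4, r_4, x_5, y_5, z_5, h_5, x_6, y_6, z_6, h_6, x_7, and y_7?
x_1 = 7; y_1 = 4; z_1 = 4; w_1 = 3.5; d_1 = 4; x_2 = 3; y_2 = 2; z_2 = 8; x_3 = 7; y_3 = 10; z_3 = 0.5; h_3 = 5.5; x_4 = 7; y_4 = 3.5; z_4 = 0.5; r_4 = 1.5; x_5 = 3.5; y_5 = 9.5; z_5 = 6; h_5 = 2; x_6 = 3; y_6 = 6.5; z_6 = 9.5; h_6 = 2; x_7 = 5.5; y_7 = 6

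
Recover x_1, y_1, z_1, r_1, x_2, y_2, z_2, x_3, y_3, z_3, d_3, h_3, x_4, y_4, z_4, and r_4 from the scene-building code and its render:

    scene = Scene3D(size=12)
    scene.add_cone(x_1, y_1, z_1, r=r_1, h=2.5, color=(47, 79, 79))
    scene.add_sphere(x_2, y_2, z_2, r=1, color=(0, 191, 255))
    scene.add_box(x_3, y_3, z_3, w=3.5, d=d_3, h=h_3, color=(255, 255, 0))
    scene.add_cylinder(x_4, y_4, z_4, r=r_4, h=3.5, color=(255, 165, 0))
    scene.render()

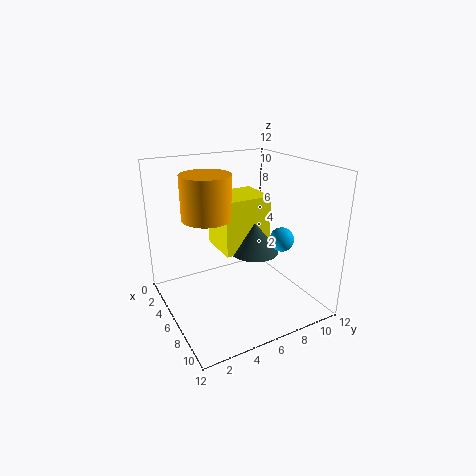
x_1 = 7, y_1 = 7, z_1 = 5, r_1 = 2, x_2 = 8, y_2 = 9, z_2 = 6, x_3 = 3.5, y_3 = 4.5, z_3 = 5, d_3 = 4, h_3 = 4.5, x_4 = 5.5, y_4 = 3.5, z_4 = 8, r_4 = 2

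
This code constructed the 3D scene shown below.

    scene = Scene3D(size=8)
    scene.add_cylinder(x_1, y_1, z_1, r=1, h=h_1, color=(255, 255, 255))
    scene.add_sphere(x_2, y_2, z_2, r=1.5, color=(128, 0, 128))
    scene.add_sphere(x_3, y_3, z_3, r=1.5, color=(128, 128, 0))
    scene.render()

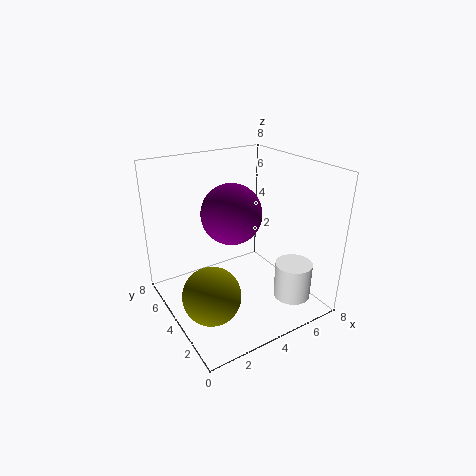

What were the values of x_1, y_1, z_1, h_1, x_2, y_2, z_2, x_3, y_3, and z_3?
x_1 = 6; y_1 = 1.5; z_1 = 1; h_1 = 2; x_2 = 3; y_2 = 3; z_2 = 6; x_3 = 1.5; y_3 = 2.5; z_3 = 2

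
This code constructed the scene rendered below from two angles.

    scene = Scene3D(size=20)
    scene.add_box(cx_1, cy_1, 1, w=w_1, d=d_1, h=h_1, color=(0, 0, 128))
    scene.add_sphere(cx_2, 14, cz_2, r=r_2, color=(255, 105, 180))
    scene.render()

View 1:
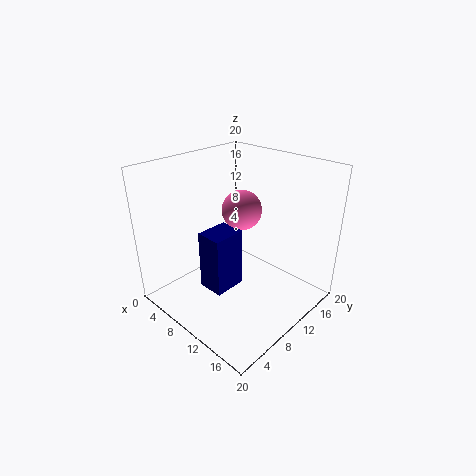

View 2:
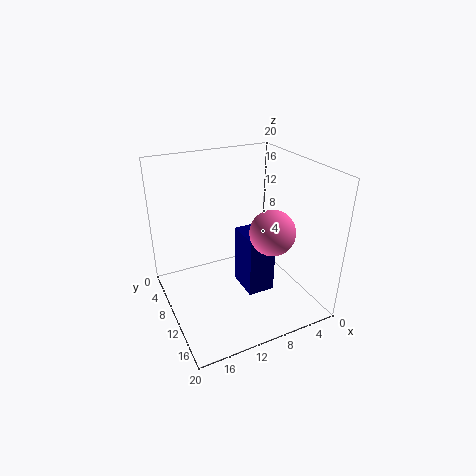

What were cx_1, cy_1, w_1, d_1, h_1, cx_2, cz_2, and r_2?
cx_1 = 5
cy_1 = 7
w_1 = 4
d_1 = 5
h_1 = 9
cx_2 = 7
cz_2 = 12
r_2 = 3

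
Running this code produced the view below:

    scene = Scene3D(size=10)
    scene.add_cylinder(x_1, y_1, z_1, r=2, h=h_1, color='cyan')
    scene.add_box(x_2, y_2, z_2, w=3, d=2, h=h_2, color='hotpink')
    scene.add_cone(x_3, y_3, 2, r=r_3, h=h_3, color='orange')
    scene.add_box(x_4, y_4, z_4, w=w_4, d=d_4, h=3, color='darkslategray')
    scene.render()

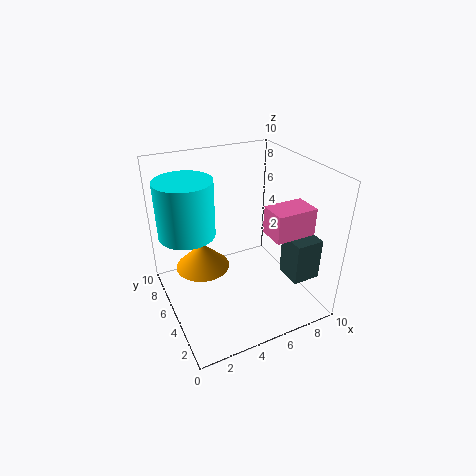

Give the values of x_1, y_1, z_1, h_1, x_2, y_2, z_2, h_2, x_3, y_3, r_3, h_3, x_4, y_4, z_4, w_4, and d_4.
x_1 = 2, y_1 = 7, z_1 = 5, h_1 = 4, x_2 = 7, y_2 = 3, z_2 = 5, h_2 = 2, x_3 = 3, y_3 = 7, r_3 = 2, h_3 = 2, x_4 = 8, y_4 = 2, z_4 = 2, w_4 = 2, d_4 = 2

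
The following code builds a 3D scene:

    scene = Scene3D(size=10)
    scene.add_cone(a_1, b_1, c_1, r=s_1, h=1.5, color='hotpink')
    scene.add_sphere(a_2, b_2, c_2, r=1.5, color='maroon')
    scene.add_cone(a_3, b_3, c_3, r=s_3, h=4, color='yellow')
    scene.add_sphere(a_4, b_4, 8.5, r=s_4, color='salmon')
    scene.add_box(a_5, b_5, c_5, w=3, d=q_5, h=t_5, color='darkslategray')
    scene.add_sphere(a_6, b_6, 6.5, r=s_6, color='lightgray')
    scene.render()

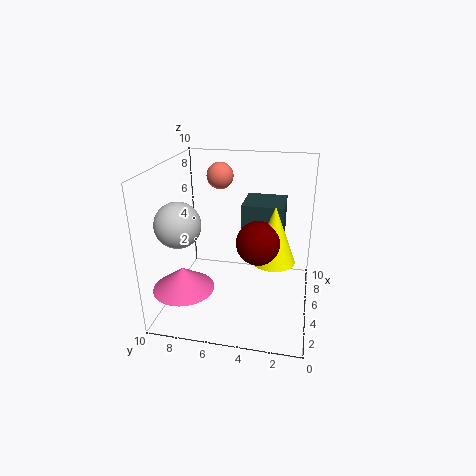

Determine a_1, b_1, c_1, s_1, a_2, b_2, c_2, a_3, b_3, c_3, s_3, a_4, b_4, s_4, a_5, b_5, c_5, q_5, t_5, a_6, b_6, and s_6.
a_1 = 2
b_1 = 8
c_1 = 2.5
s_1 = 2
a_2 = 4.5
b_2 = 3.5
c_2 = 5
a_3 = 5
b_3 = 2.5
c_3 = 3.5
s_3 = 1.5
a_4 = 8
b_4 = 7
s_4 = 1
a_5 = 6
b_5 = 2
c_5 = 4.5
q_5 = 3
t_5 = 2.5
a_6 = 3
b_6 = 8.5
s_6 = 1.5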